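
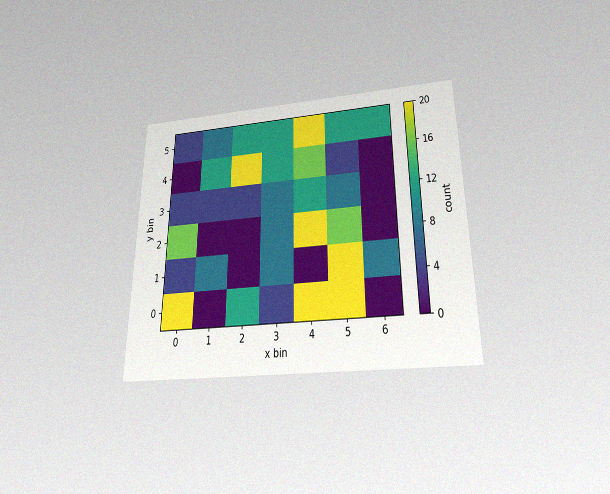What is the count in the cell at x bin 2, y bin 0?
12

The chart is viewed slightly from below, with some photo noise. Matching the cell (2, 0) against the colorbar gives 12.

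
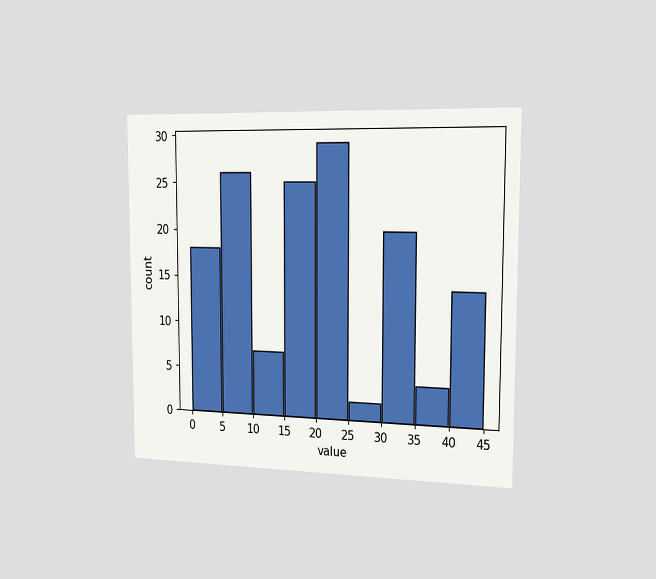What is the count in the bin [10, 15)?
7

The chart is viewed slightly from the right. The [10, 15) bin has height 7.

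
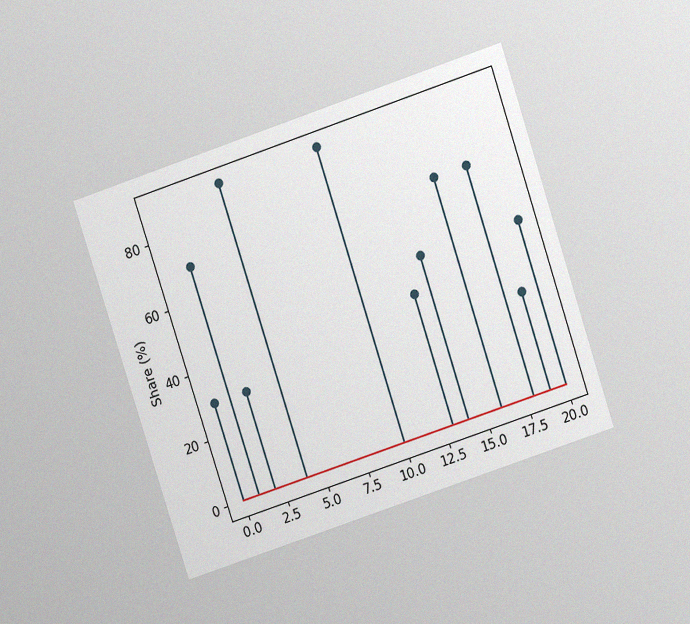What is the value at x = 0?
30%

The chart is tilted about 18° counter-clockwise and viewed at a slight angle, with some photo noise. The stem at x=0 reaches 30%.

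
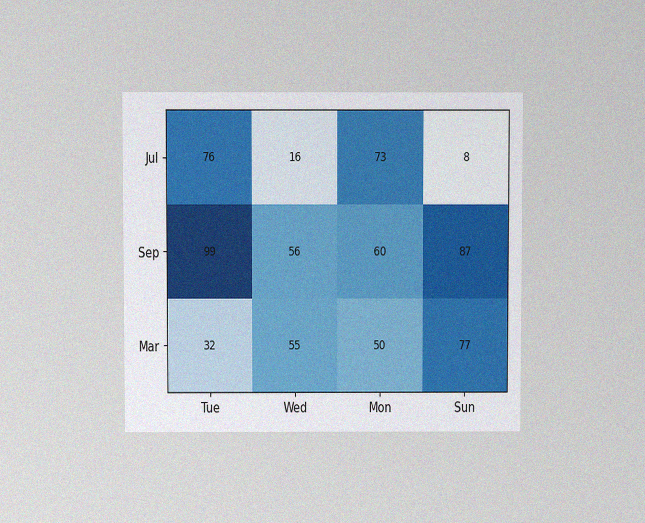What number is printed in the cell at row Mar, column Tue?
32

The chart is viewed slightly from above, with some photo noise. The (Mar, Tue) cell reads 32.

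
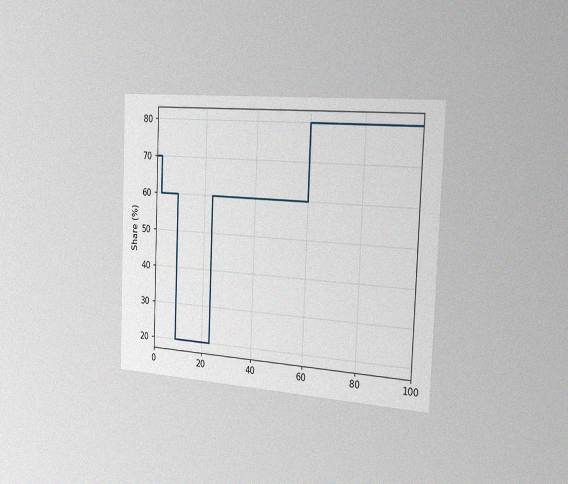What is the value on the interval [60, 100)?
80%

The chart is tilted about 2° clockwise and viewed slightly from the right, with some photo noise. On [60, 100) the step sits at 80%.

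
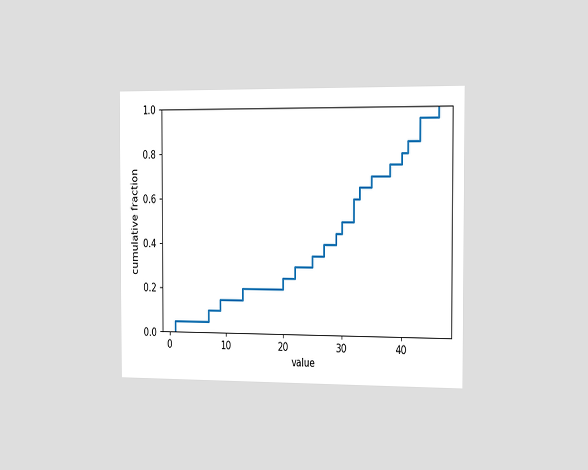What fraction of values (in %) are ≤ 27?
40%

The chart is viewed slightly from the right. At x=27 the ECDF step is at 40%.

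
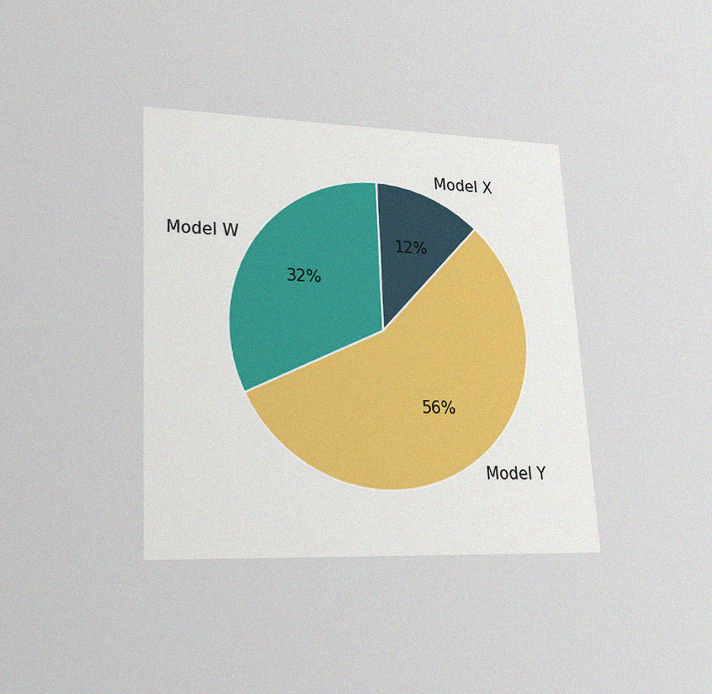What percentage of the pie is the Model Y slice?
The chart is tilted about 3° counter-clockwise and viewed at a slight angle, with some photo noise. The Model Y slice takes up 56% of the pie.

56%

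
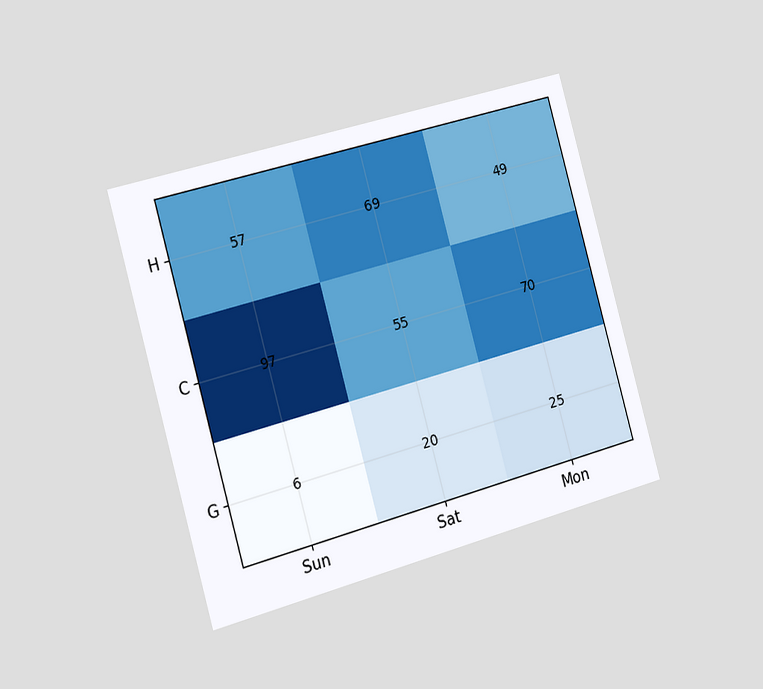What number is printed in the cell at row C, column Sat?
The chart is tilted about 16° counter-clockwise and viewed slightly from the left. The (C, Sat) cell reads 55.

55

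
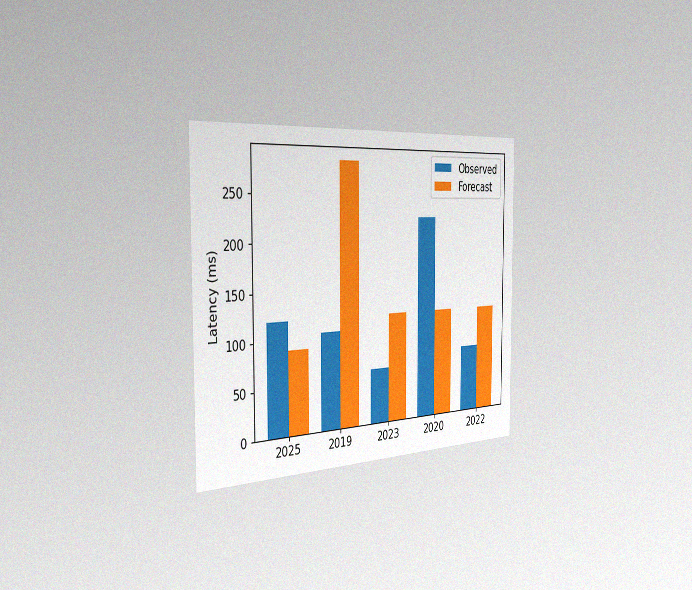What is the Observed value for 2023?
The chart is viewed slightly from the left, with some photo noise. The Observed bar at 2023 reaches 60ms on the y-axis.

60ms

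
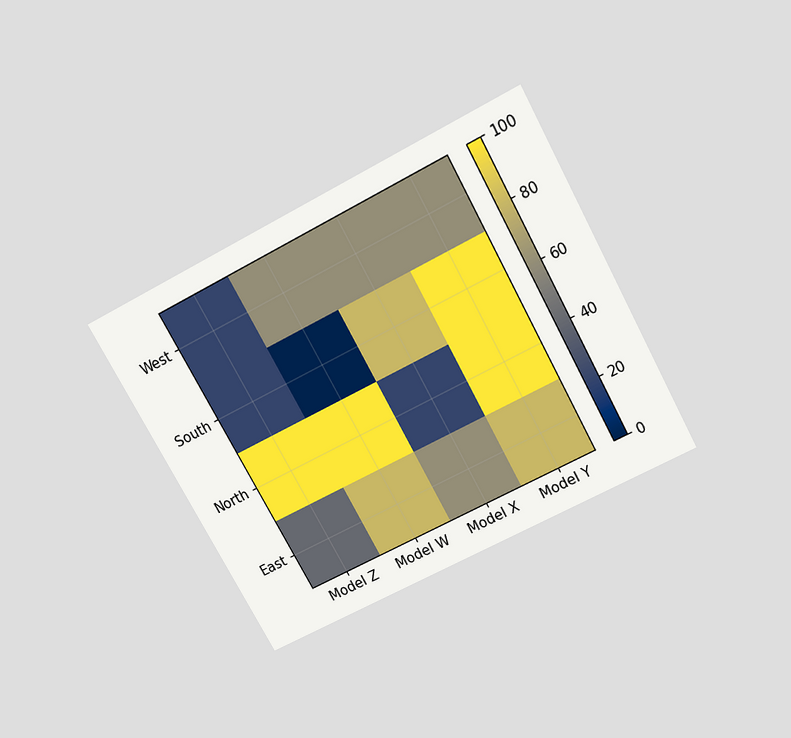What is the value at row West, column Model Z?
20

The chart is tilted about 29° counter-clockwise and viewed slightly from above. Matching cell (West, Model Z) against the colorbar gives 20.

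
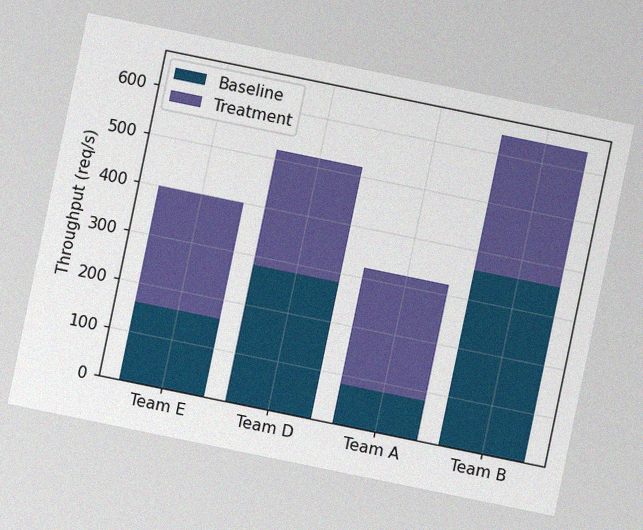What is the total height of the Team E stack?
The chart is tilted about 12° clockwise, with some photo noise. The Team E stack's top reaches 400req/s on the y-axis.

400req/s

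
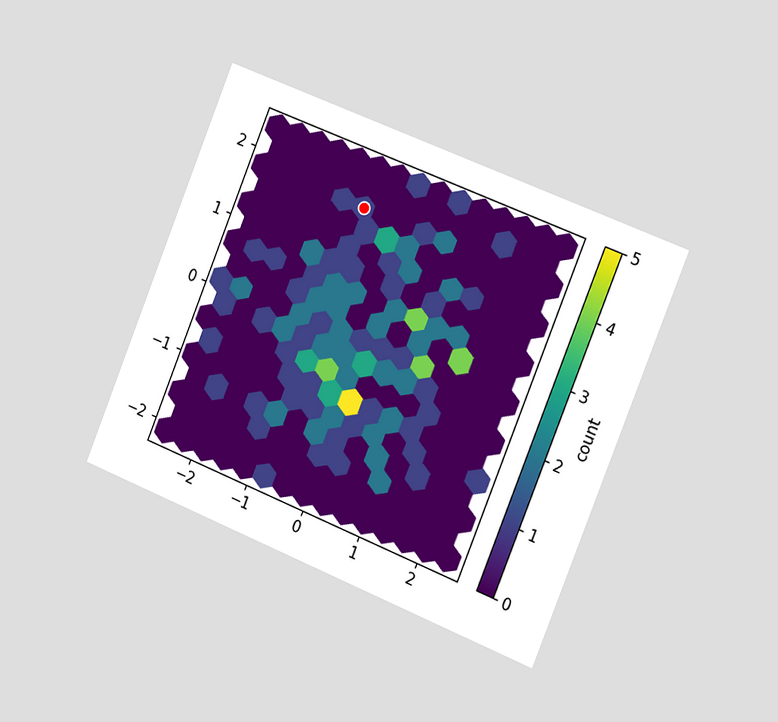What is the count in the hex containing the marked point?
1

The chart is tilted about 22° clockwise and viewed slightly from the right. The marked hex reads 1 on the colorbar.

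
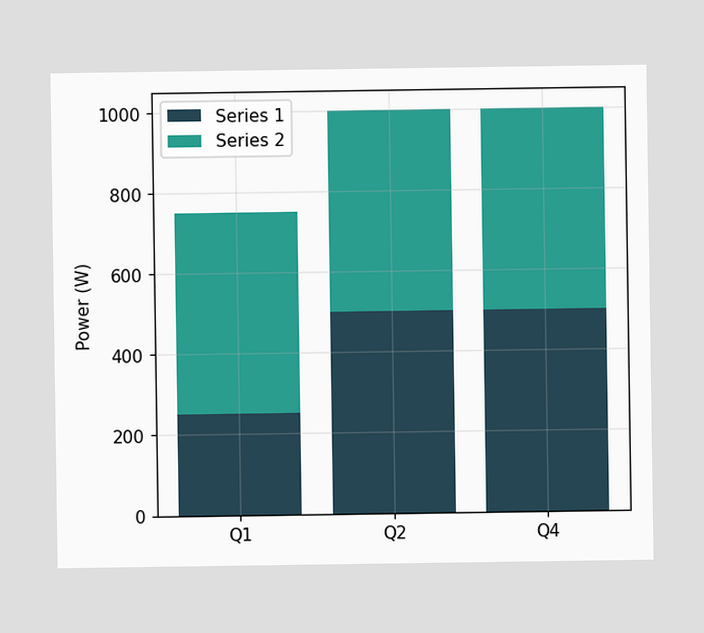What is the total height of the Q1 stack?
The Q1 stack's top reaches 750W on the y-axis.

750W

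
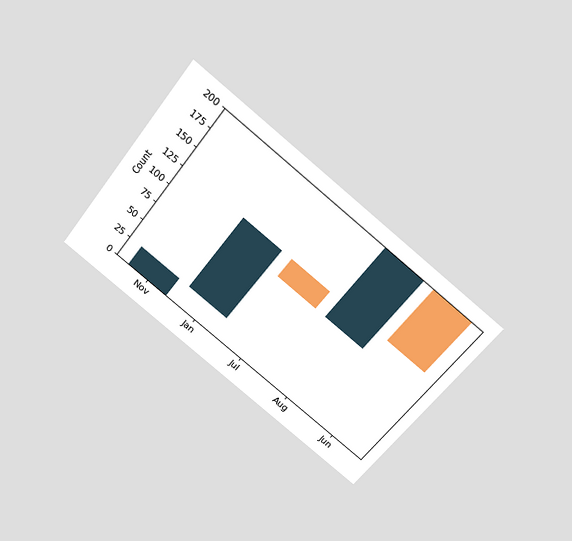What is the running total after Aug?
The chart is tilted about 38° clockwise and viewed slightly from above. After Aug the running total reaches 200.

200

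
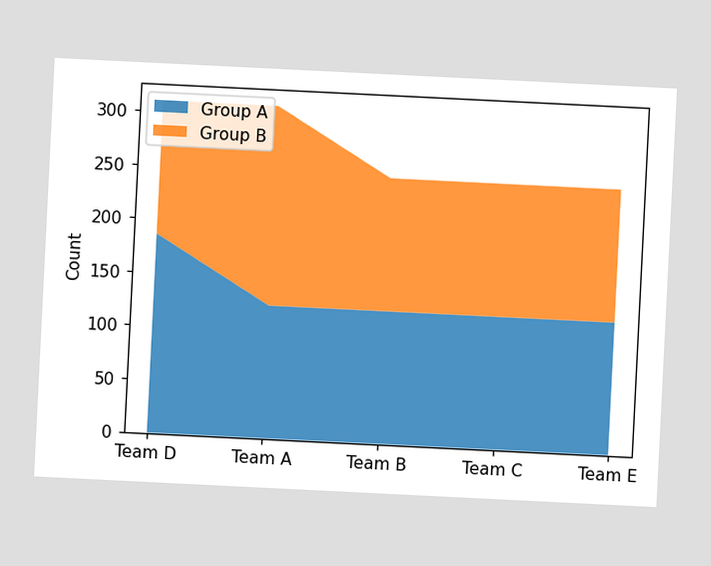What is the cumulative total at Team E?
248

The chart is tilted about 3° clockwise. The stacked total at Team E reaches 248.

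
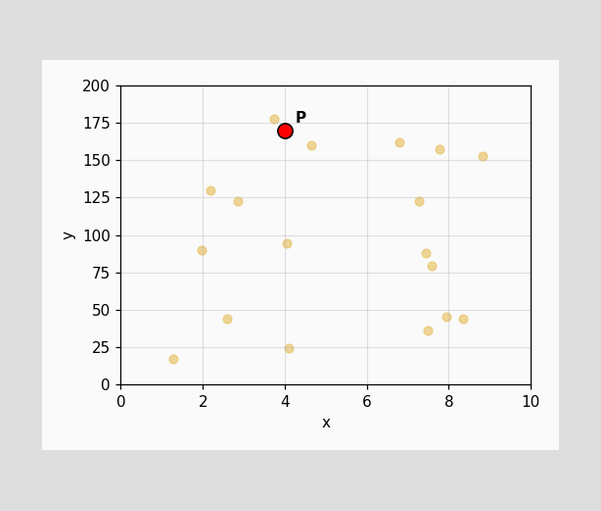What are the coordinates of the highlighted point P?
(4, 170)

Following the gridlines from P to each axis, P sits at (4, 170).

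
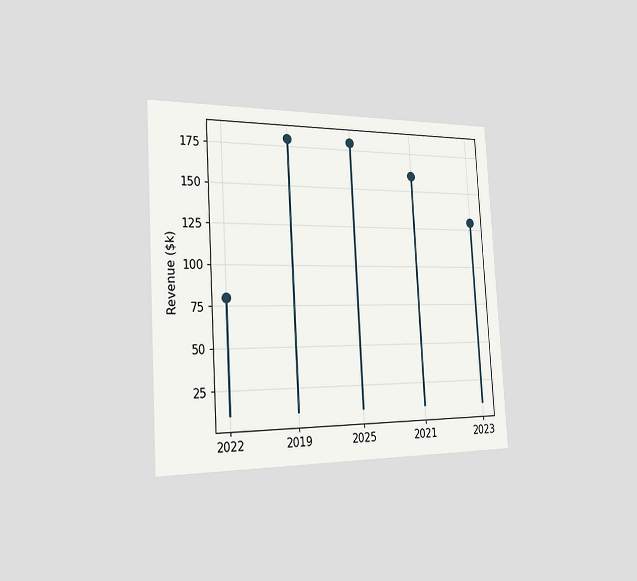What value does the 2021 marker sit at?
$160k

The chart is tilted about 3° counter-clockwise and viewed slightly from the left. The 2021 marker sits at $160k.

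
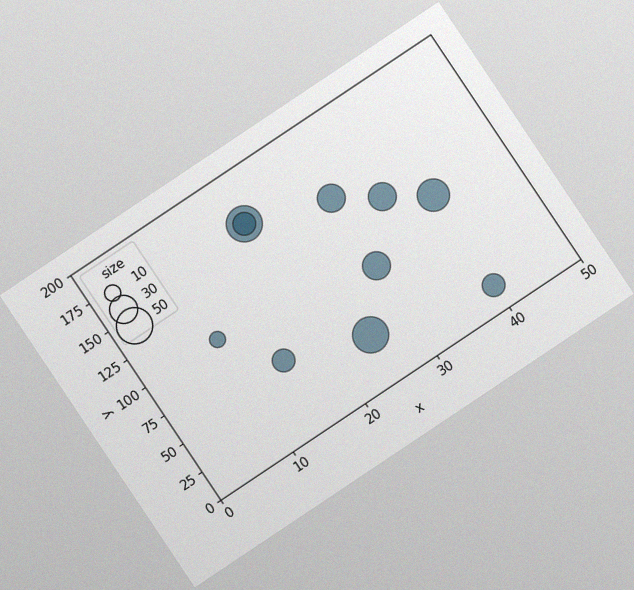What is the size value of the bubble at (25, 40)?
The chart is tilted about 34° counter-clockwise, with some photo noise. Matching the bubble at (25, 40) against the size legend gives 50.

50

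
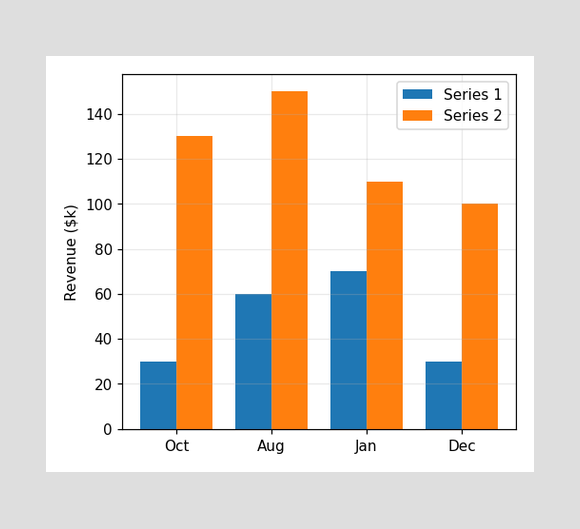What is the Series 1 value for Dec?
The Series 1 bar at Dec reaches $30k on the y-axis.

$30k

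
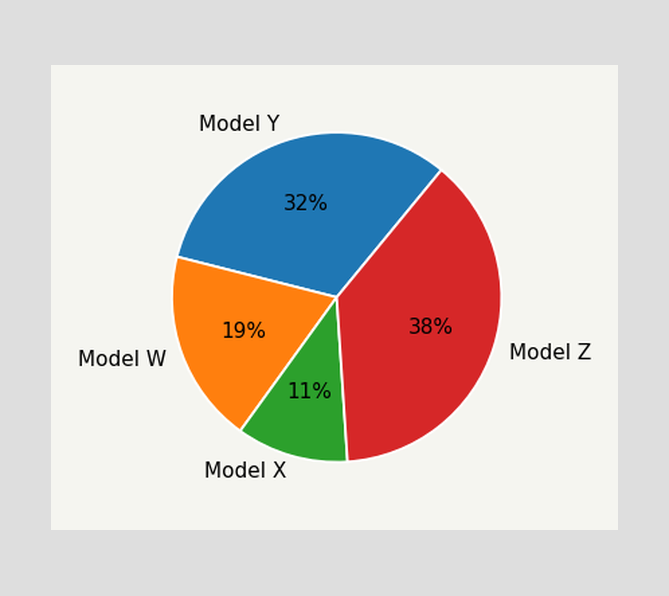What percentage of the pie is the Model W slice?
19%

The Model W slice takes up 19% of the pie.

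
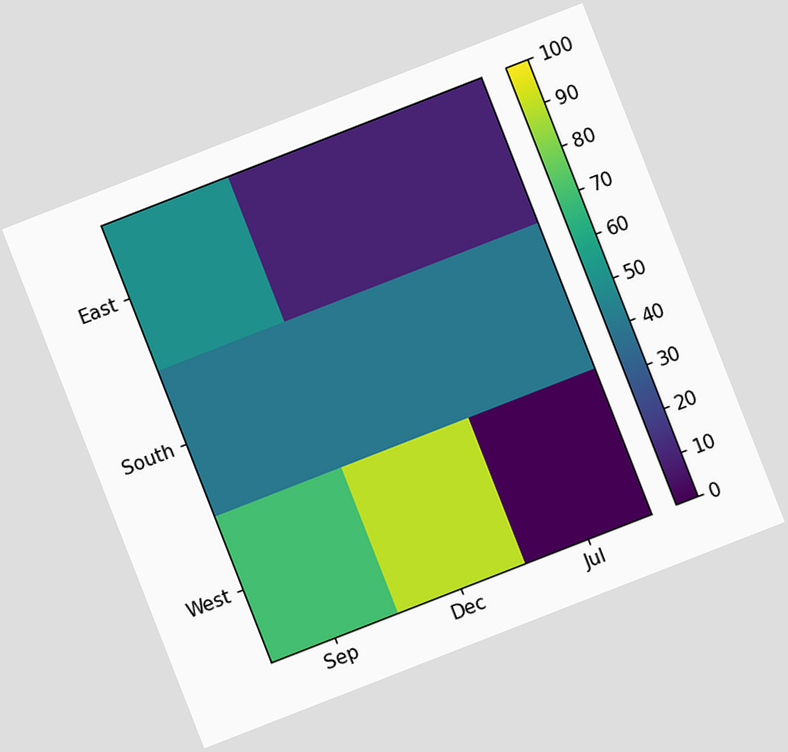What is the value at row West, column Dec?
90

The chart is tilted about 21° counter-clockwise. Matching cell (West, Dec) against the colorbar gives 90.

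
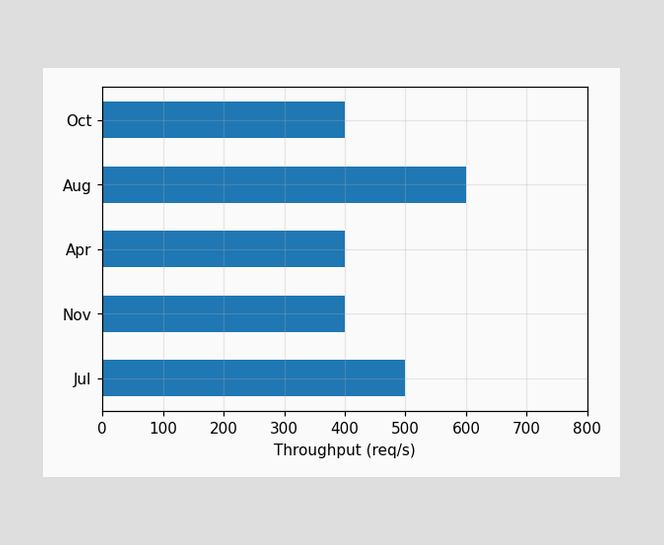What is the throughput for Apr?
400req/s

Reading along the chart's x-axis, the Apr bar reaches 400req/s.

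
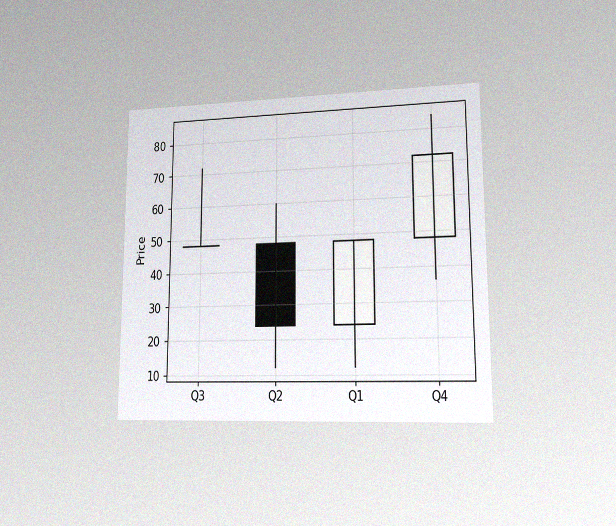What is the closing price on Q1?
48

The chart is viewed at a slight angle, with some photo noise. The Q1 candle closes at 48.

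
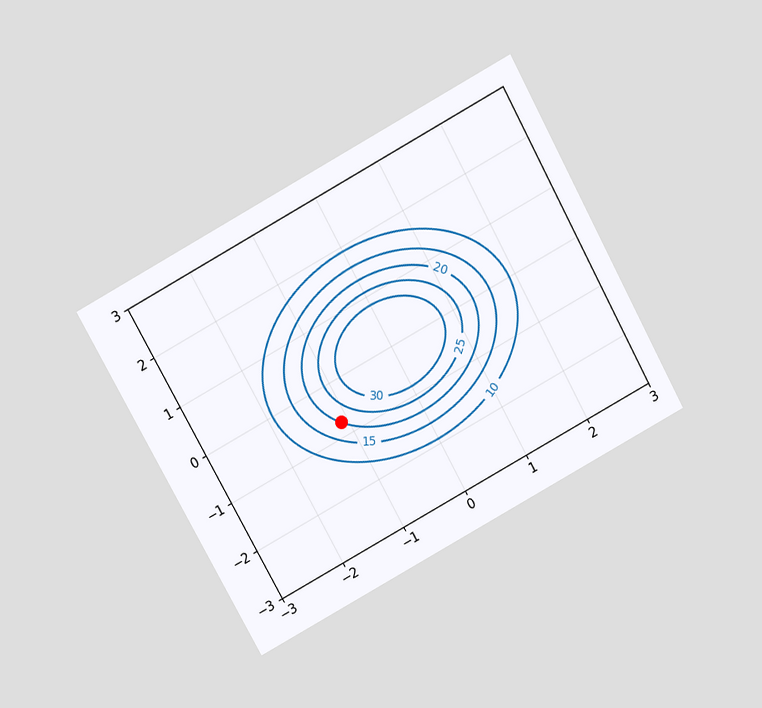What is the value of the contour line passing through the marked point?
20

The chart is tilted about 29° counter-clockwise and viewed slightly from above. The marked point sits on the contour labelled 20.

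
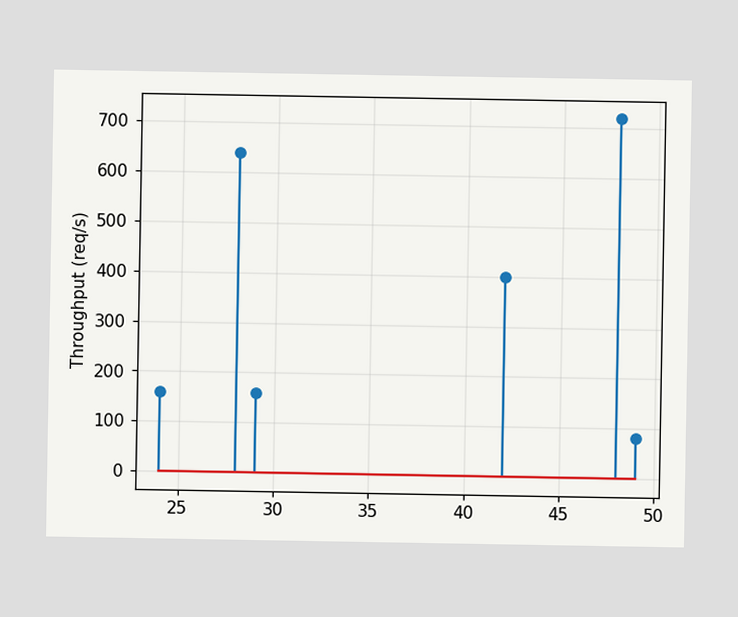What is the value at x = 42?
400req/s

The stem at x=42 reaches 400req/s.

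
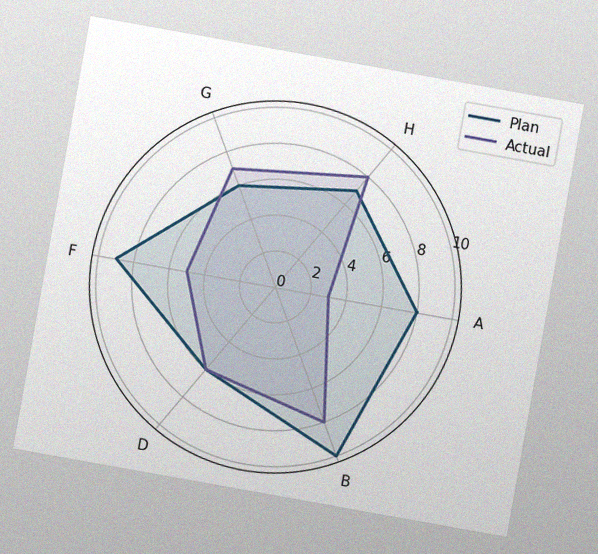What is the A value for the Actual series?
3

The chart is tilted about 10° clockwise, with some photo noise. On the A axis, Actual reaches 3.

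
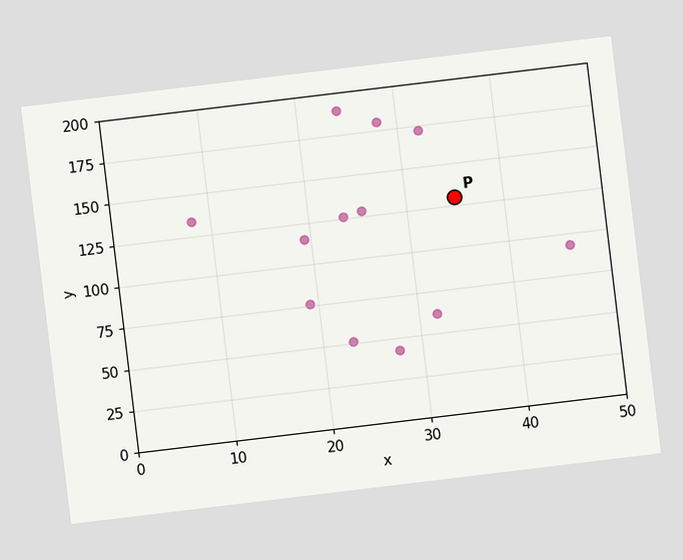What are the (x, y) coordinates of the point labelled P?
(35, 130)

The chart is tilted about 7° counter-clockwise. Following the gridlines from P to each axis, P sits at (35, 130).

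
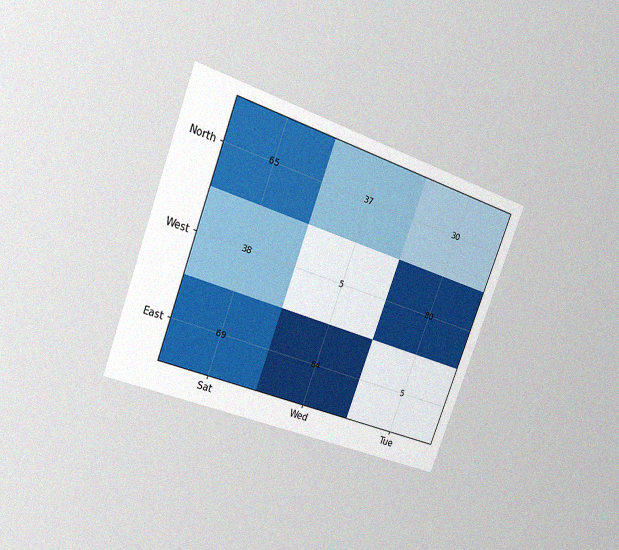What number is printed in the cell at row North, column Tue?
The chart is tilted about 21° clockwise and viewed at a slight angle, with some photo noise. The (North, Tue) cell reads 30.

30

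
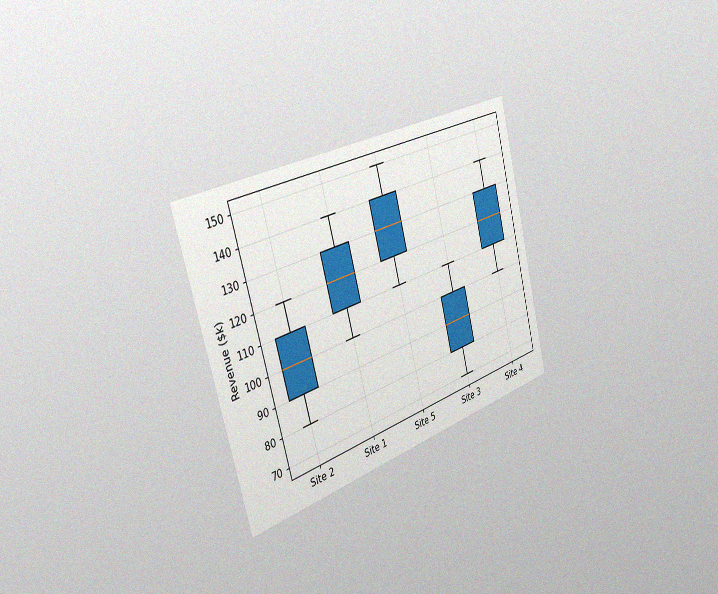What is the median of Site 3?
$90k

The chart is tilted about 15° counter-clockwise and viewed slightly from the left, with some photo noise. The median line in the Site 3 box sits at $90k.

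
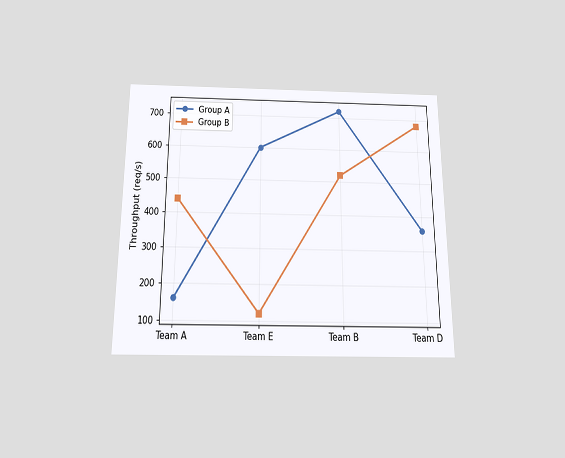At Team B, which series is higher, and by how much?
Group A, by 200req/s

The chart is viewed slightly from below. At Team B, Group A sits above the other line by 200req/s.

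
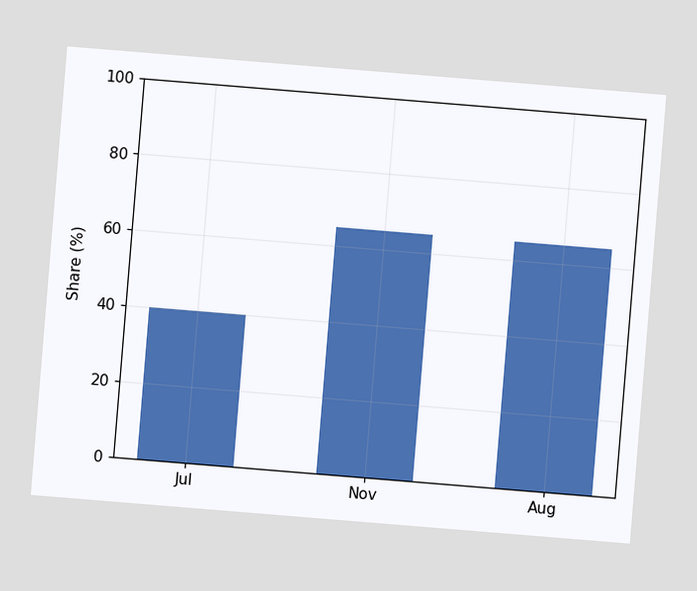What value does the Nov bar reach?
The chart is tilted about 5° clockwise. Reading along the chart's y-axis, the Nov bar reaches 65%.

65%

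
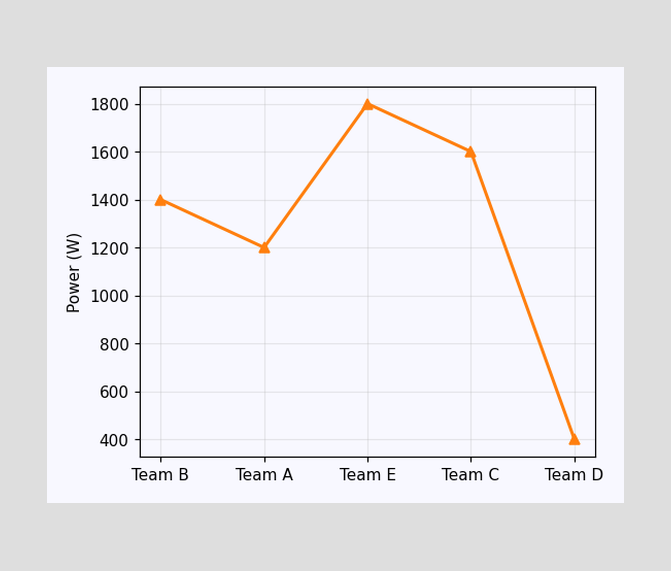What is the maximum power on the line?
1800W

The highest point is at Team E, and reading across to the y-axis gives 1800W.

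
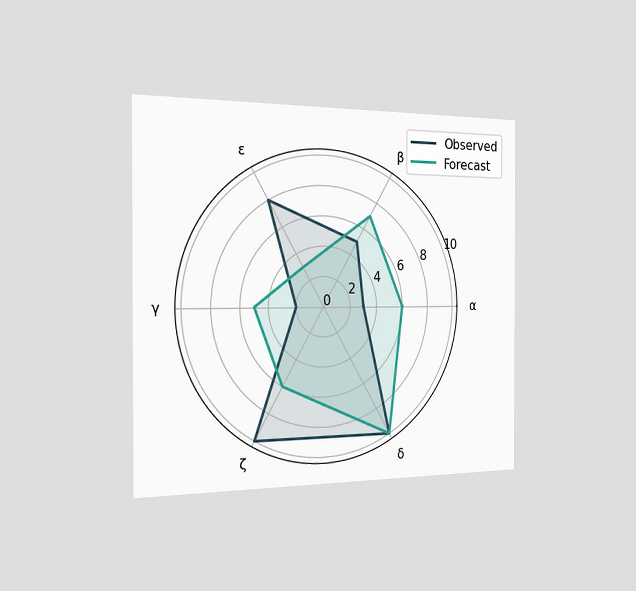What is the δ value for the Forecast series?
The chart is viewed slightly from the left. On the δ axis, Forecast reaches 10.

10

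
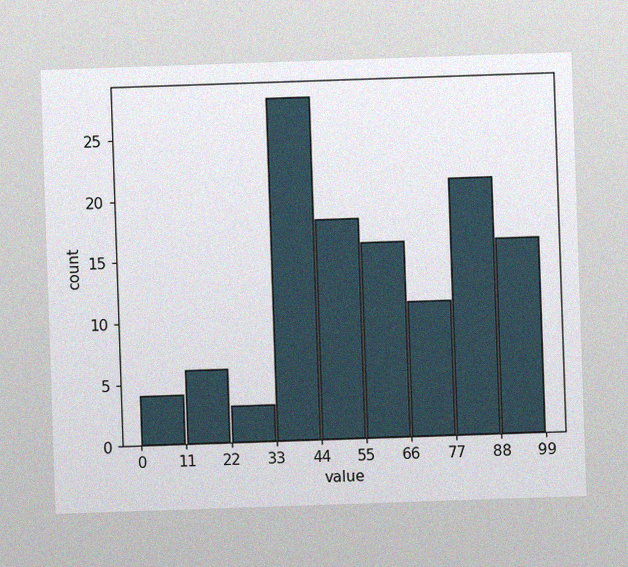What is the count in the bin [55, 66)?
16

The image has some photo noise and uneven lighting. The [55, 66) bin has height 16.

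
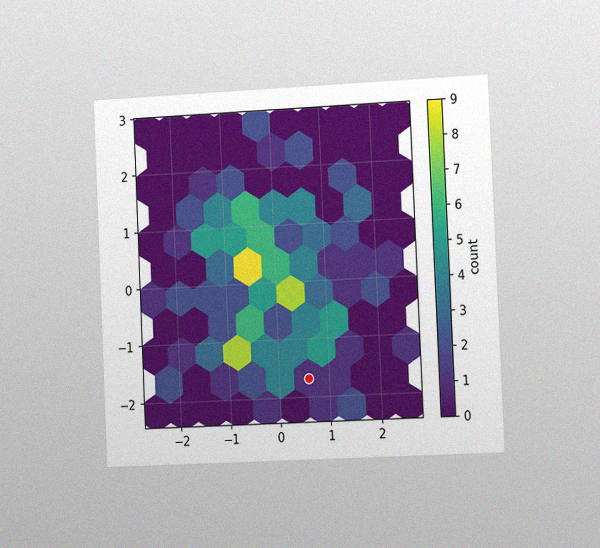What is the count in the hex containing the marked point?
The chart is tilted about 3° counter-clockwise and viewed slightly from the right, with some photo noise. The marked hex reads 1 on the colorbar.

1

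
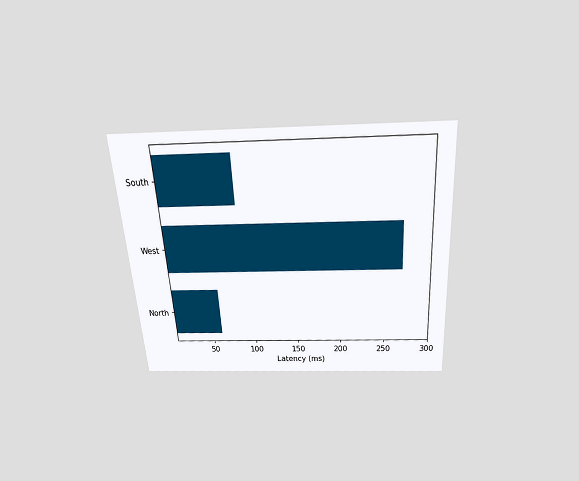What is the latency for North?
The chart is tilted about 4° counter-clockwise and viewed slightly from above. Reading along the chart's x-axis, the North bar reaches 60ms.

60ms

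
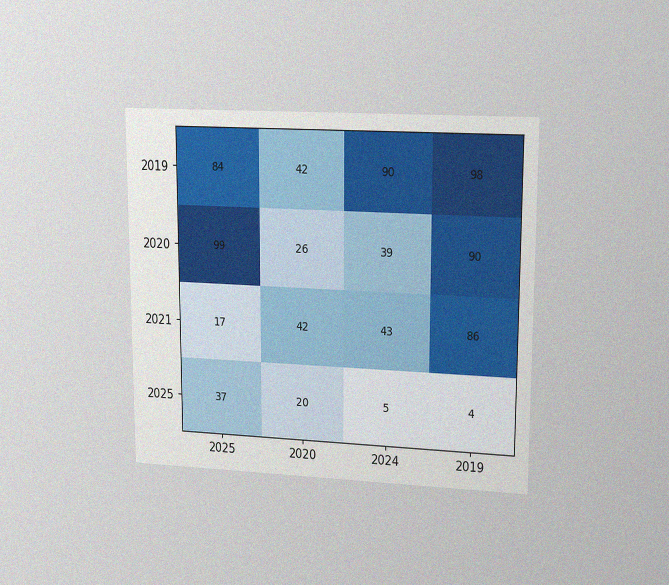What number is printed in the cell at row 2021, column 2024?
The chart is viewed at a slight angle, with some photo noise. The (2021, 2024) cell reads 43.

43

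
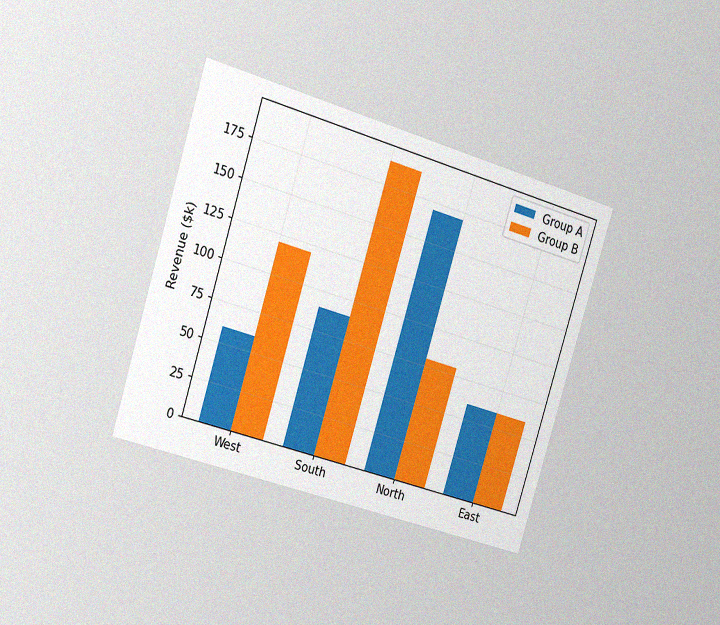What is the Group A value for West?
$60k

The chart is tilted about 17° clockwise and viewed slightly from the left, with some photo noise. The Group A bar at West reaches $60k on the y-axis.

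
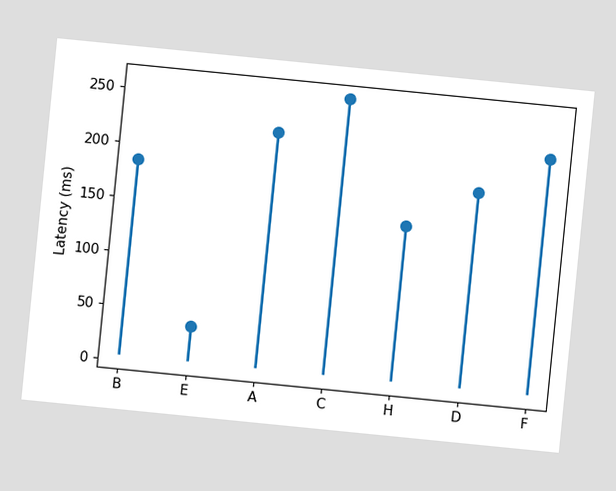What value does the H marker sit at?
The chart is tilted about 6° clockwise. The H marker sits at 148ms.

148ms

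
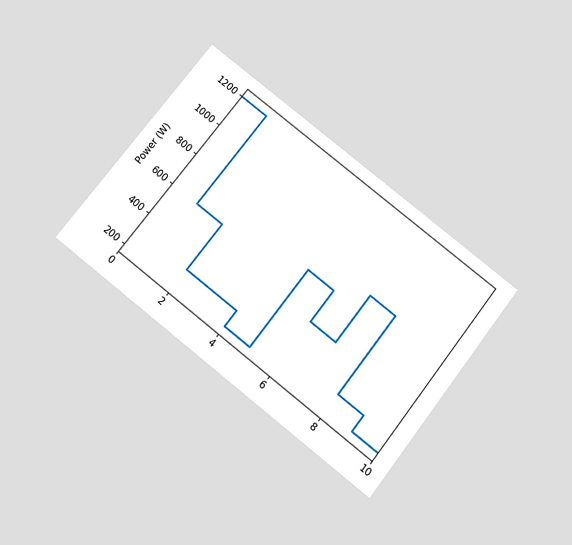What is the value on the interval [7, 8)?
800W

The chart is tilted about 38° clockwise and viewed slightly from below. On [7, 8) the step sits at 800W.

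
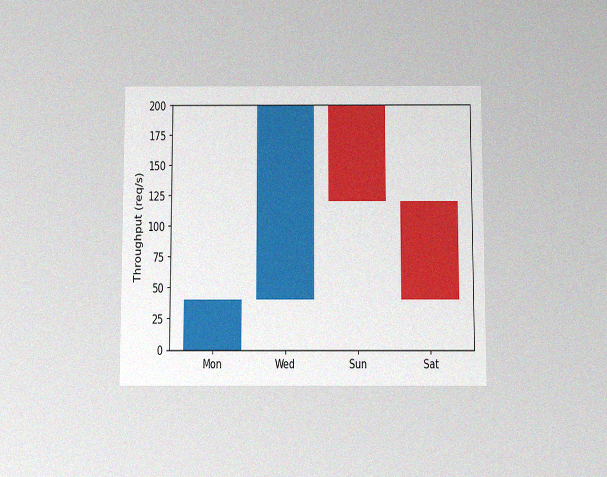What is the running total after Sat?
The chart is viewed slightly from below, with some photo noise. After Sat the running total reaches 40req/s.

40req/s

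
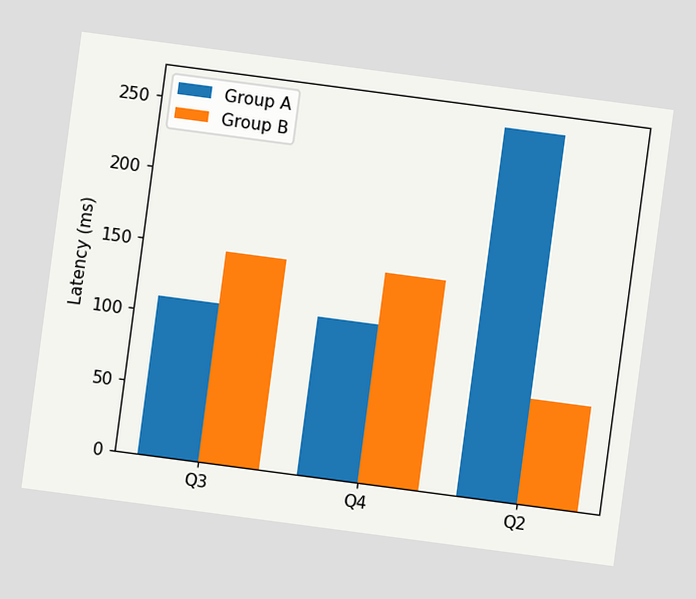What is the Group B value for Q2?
The chart is tilted about 8° clockwise. The Group B bar at Q2 reaches 74ms on the y-axis.

74ms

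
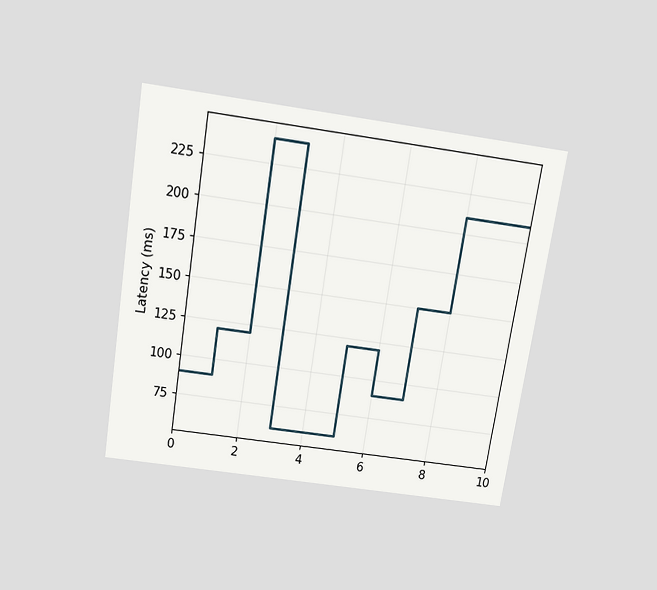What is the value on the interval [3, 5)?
60ms

The chart is tilted about 9° clockwise and viewed slightly from above. On [3, 5) the step sits at 60ms.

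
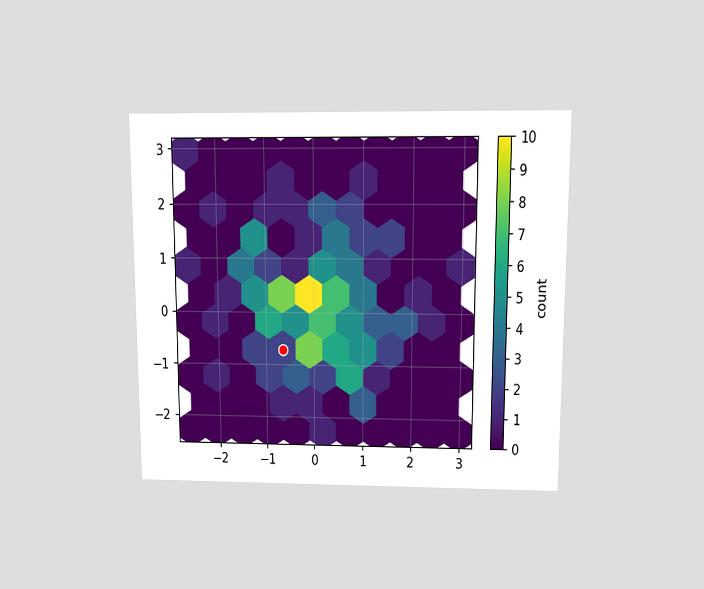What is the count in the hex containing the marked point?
2

The chart is viewed at a slight angle. The marked hex reads 2 on the colorbar.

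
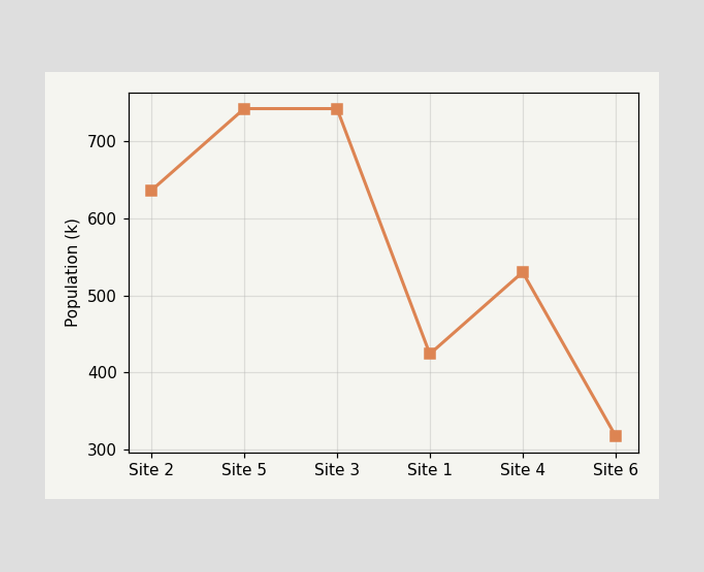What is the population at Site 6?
At Site 6, the line is at 318k.

318k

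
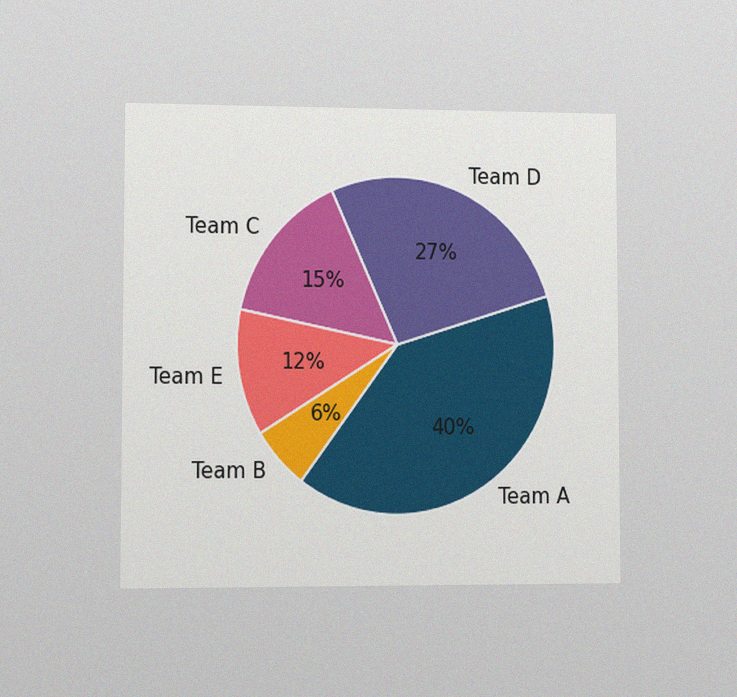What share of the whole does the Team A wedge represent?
40%

The chart is viewed at a slight angle, with some photo noise. The Team A slice takes up 40% of the pie.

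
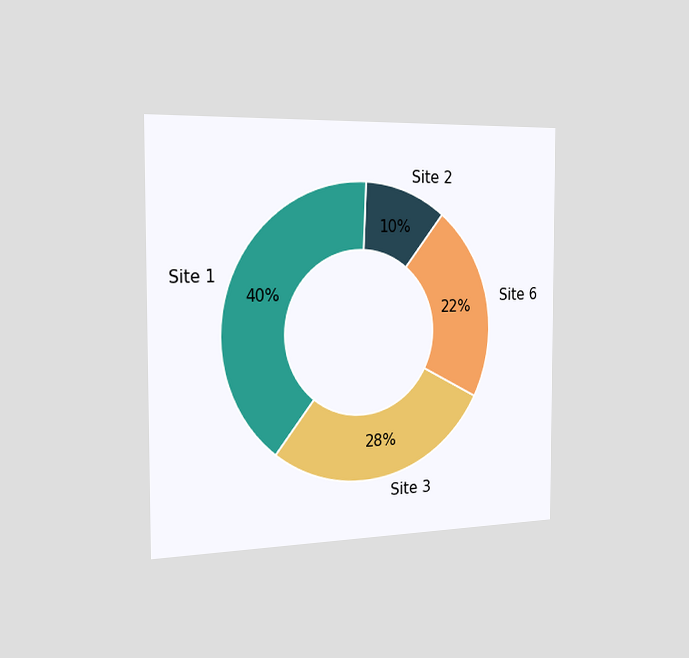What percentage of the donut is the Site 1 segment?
40%

The chart is viewed slightly from the left. The Site 1 segment takes up 40% of the ring.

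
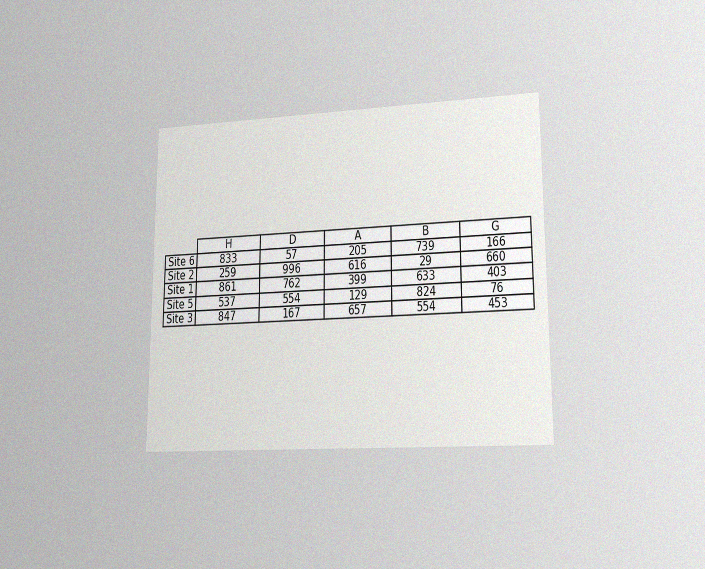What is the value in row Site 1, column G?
403

The chart is viewed at a slight angle, with some photo noise. The (Site 1, G) cell reads 403.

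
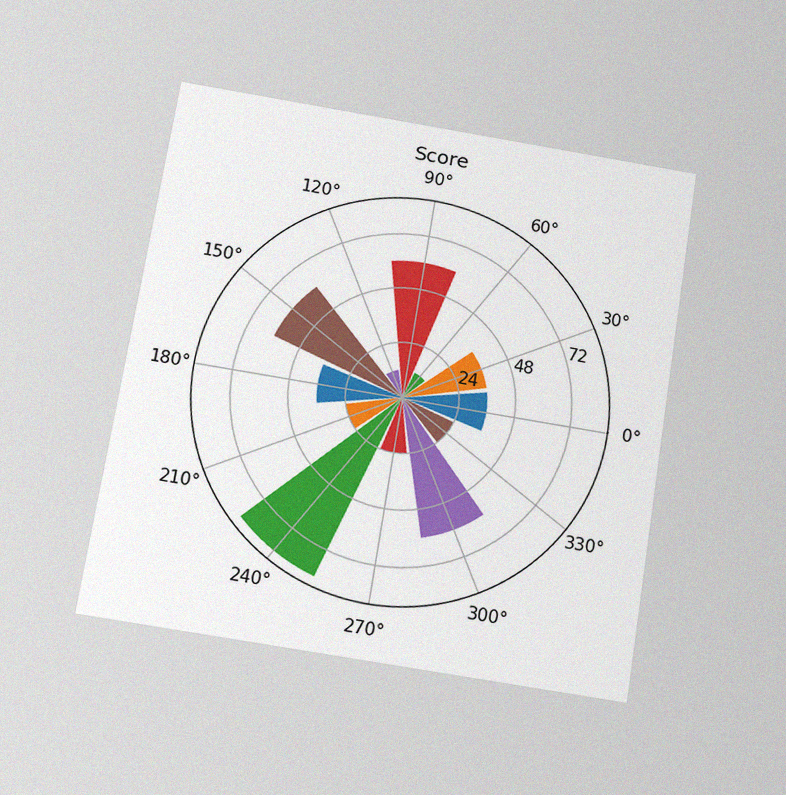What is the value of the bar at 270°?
24

The chart is tilted about 9° clockwise and viewed slightly from below, with some photo noise. The bar at 270° reaches 24 on the radial axis.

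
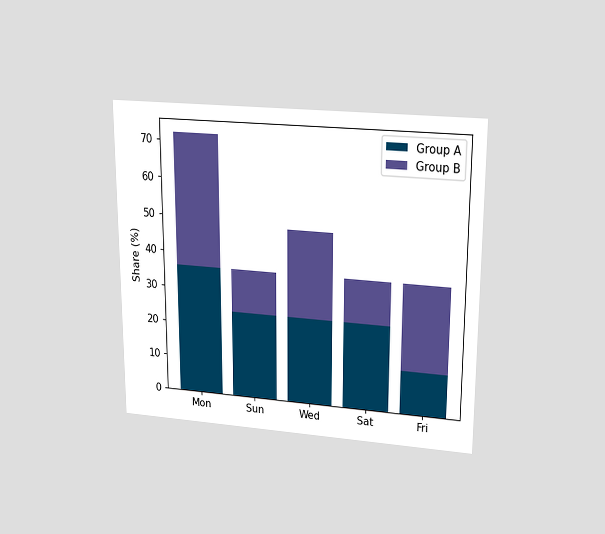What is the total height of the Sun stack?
The chart is viewed slightly from above. The Sun stack's top reaches 36% on the y-axis.

36%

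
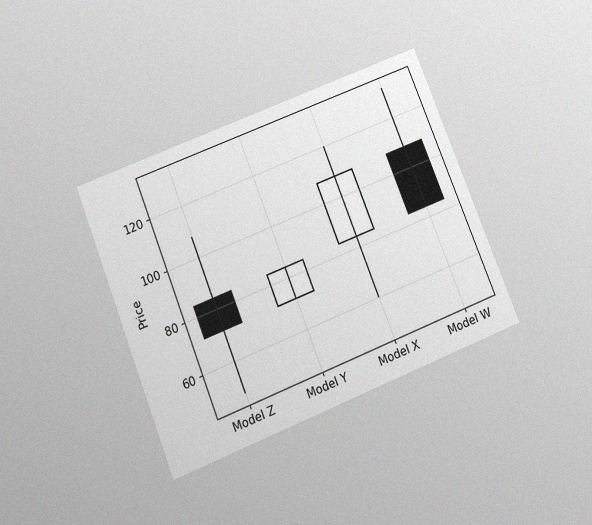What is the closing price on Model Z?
72

The chart is tilted about 22° counter-clockwise and viewed slightly from below, with some photo noise. The Model Z candle closes at 72.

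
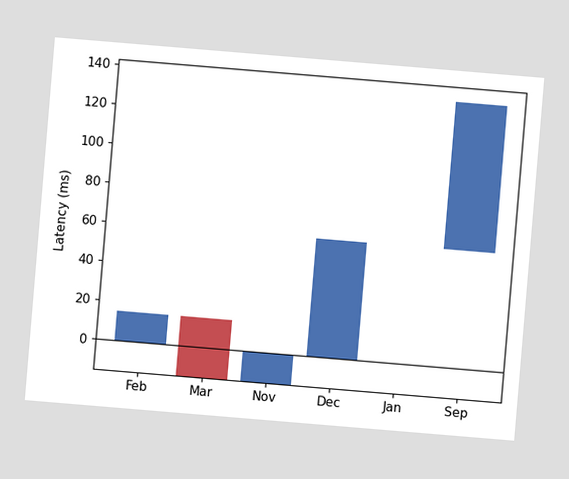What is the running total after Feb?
The chart is tilted about 5° clockwise. After Feb the running total reaches 15ms.

15ms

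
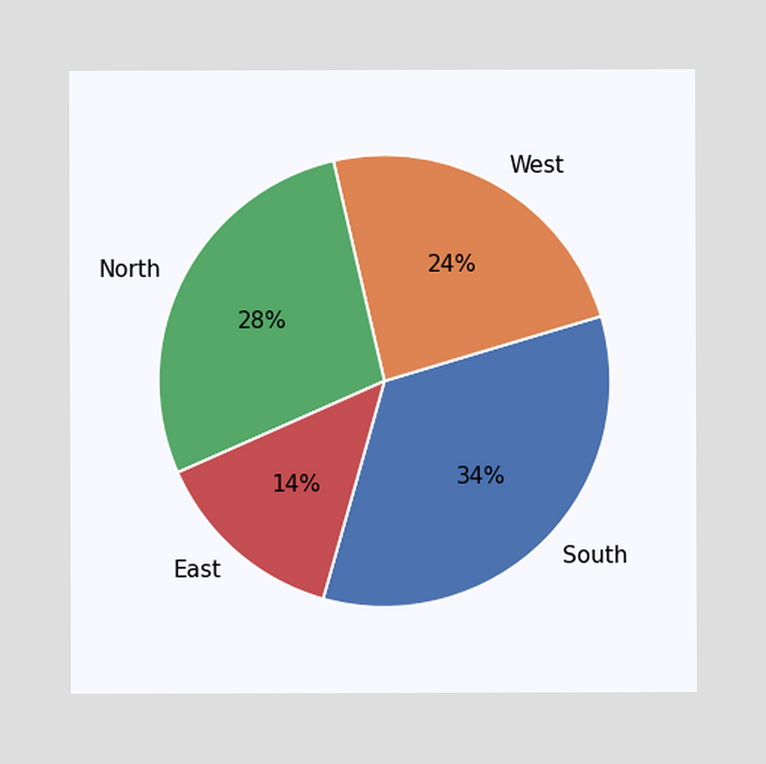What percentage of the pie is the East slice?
14%

The East slice takes up 14% of the pie.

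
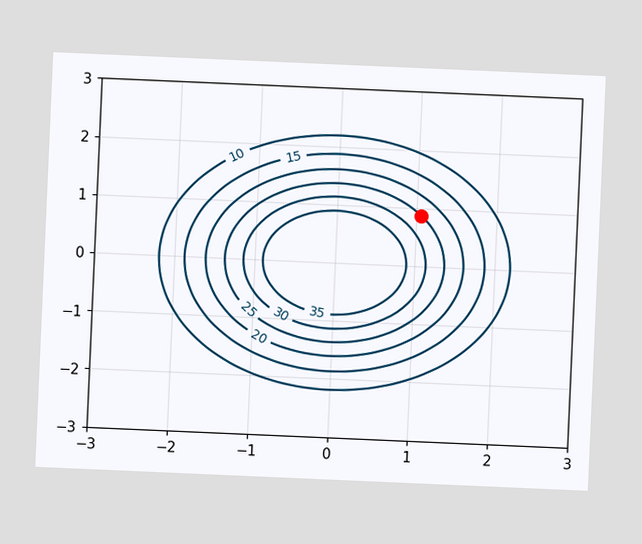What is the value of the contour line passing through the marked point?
The chart is tilted about 2° clockwise. The marked point sits on the contour labelled 25.

25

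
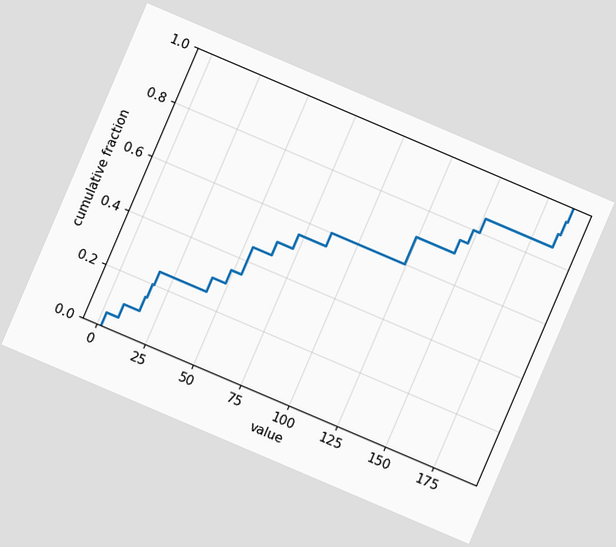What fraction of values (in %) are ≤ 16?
The chart is tilted about 23° clockwise. At x=16 the ECDF step is at 15%.

15%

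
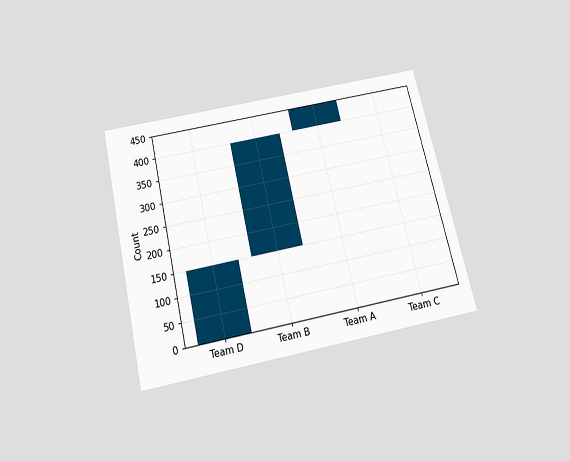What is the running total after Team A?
The chart is tilted about 13° counter-clockwise and viewed slightly from below. After Team A the running total reaches 450.

450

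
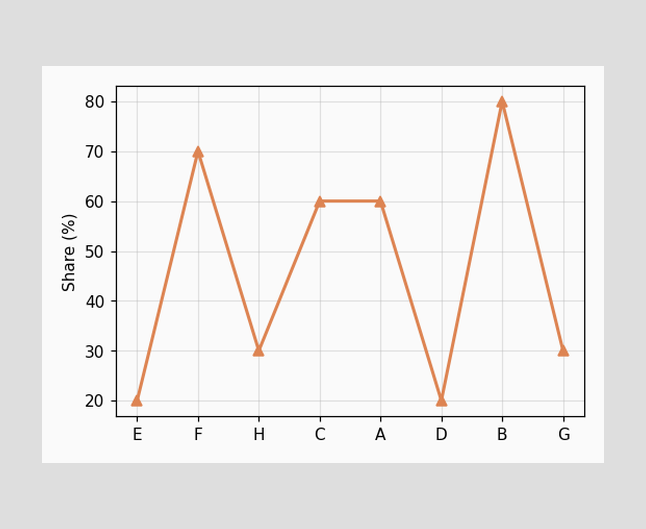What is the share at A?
At A, the line is at 60%.

60%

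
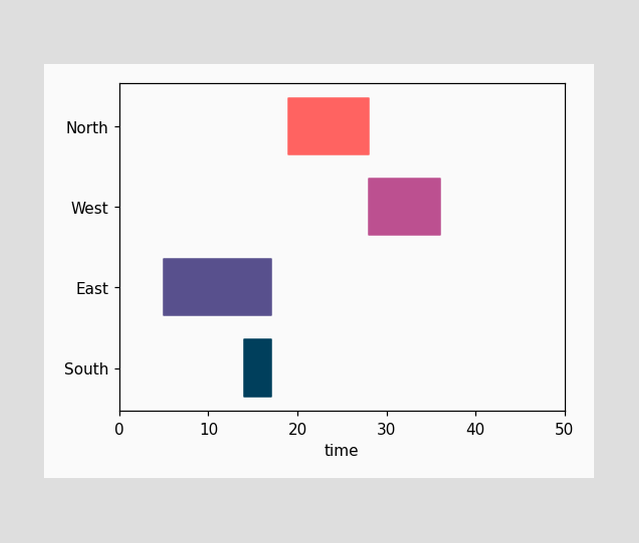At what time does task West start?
28

The West bar begins at t=28.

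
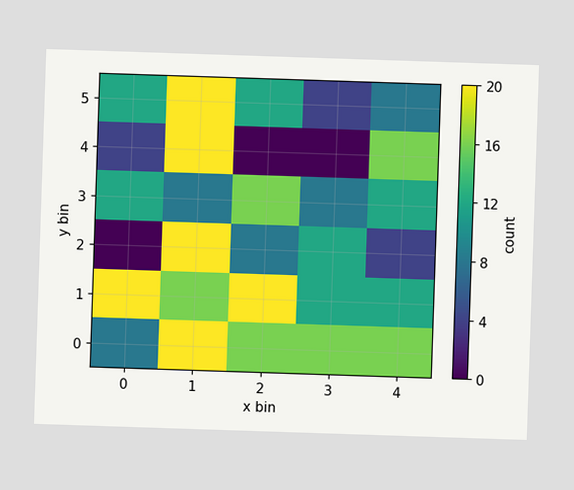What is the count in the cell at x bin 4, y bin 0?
16

Matching the cell (4, 0) against the colorbar gives 16.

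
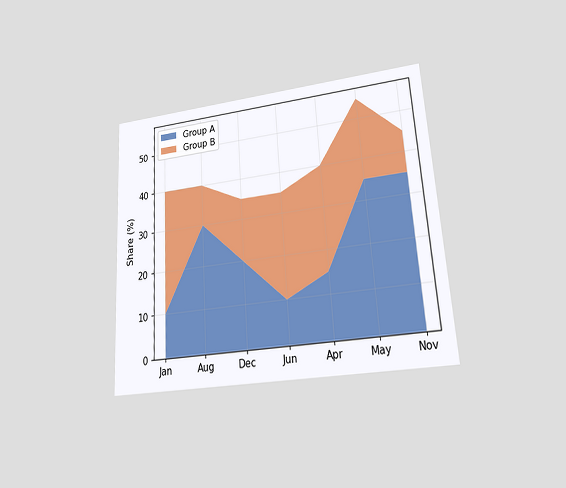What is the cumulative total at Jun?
35%

The chart is tilted about 4° counter-clockwise and viewed at a slight angle. The stacked total at Jun reaches 35%.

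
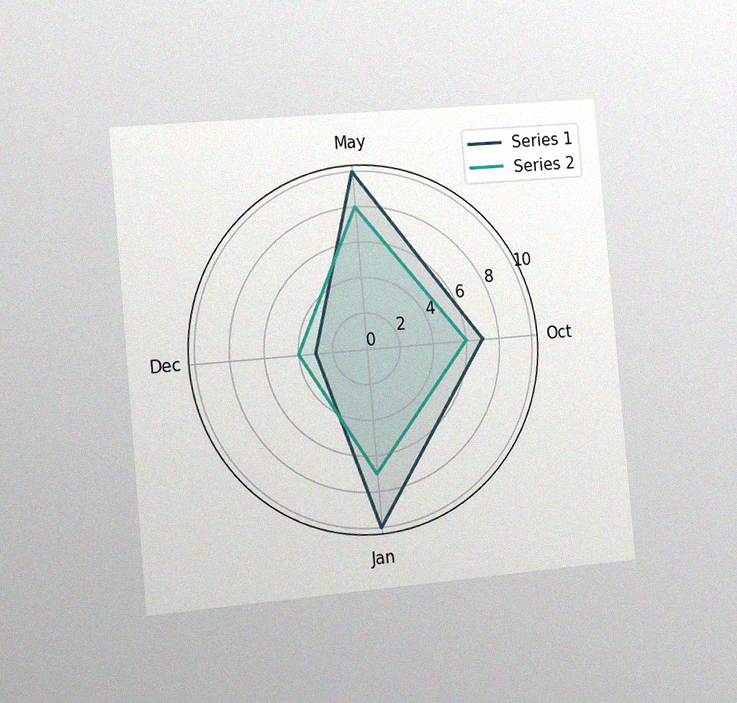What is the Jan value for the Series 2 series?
7

The chart is tilted about 5° counter-clockwise and viewed slightly from the left, with some photo noise. On the Jan axis, Series 2 reaches 7.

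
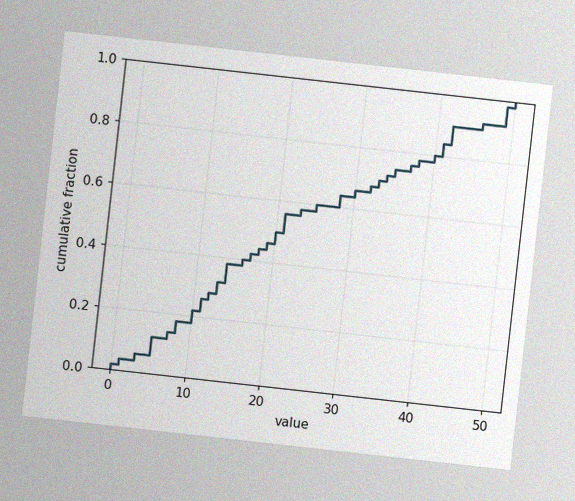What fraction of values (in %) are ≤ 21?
The chart is tilted about 6° clockwise, with some photo noise. At x=21 the ECDF step is at 56%.

56%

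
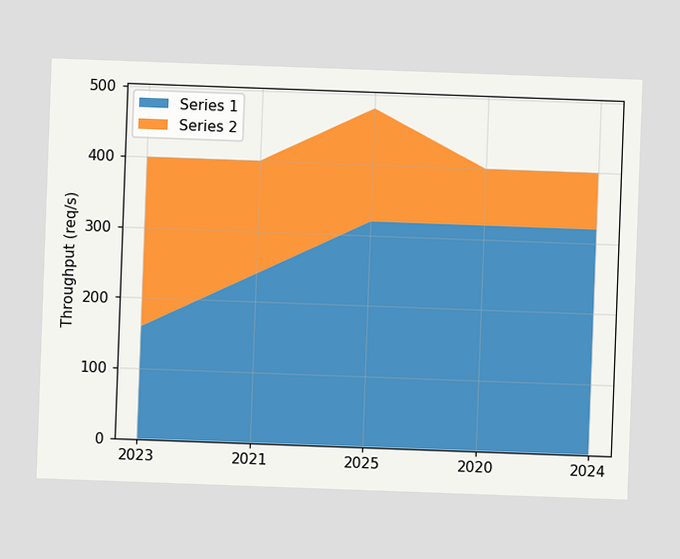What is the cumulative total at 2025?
480req/s

The chart is tilted about 2° clockwise. The stacked total at 2025 reaches 480req/s.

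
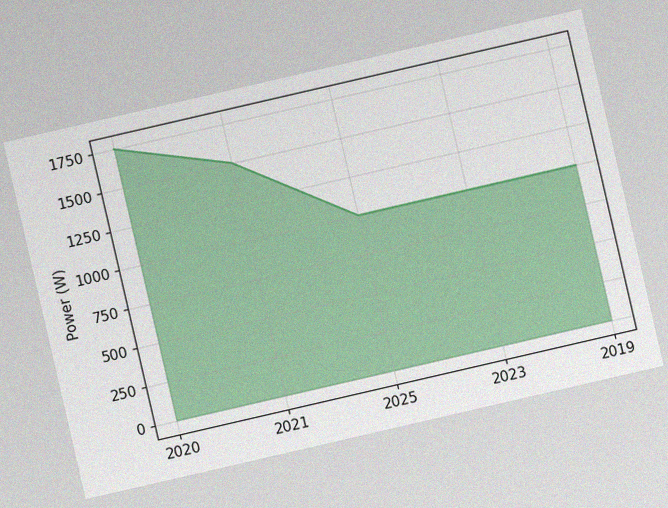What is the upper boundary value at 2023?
1000W

The chart is tilted about 13° counter-clockwise, with some photo noise. At 2023 the upper boundary is at 1000W.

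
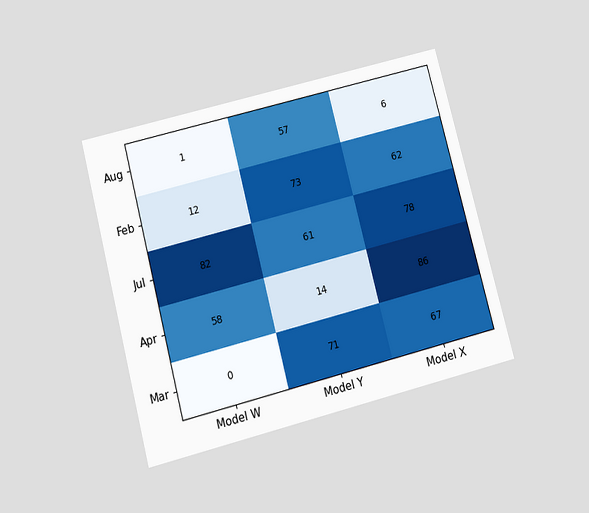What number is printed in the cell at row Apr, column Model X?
The chart is tilted about 15° counter-clockwise and viewed slightly from below. The (Apr, Model X) cell reads 86.

86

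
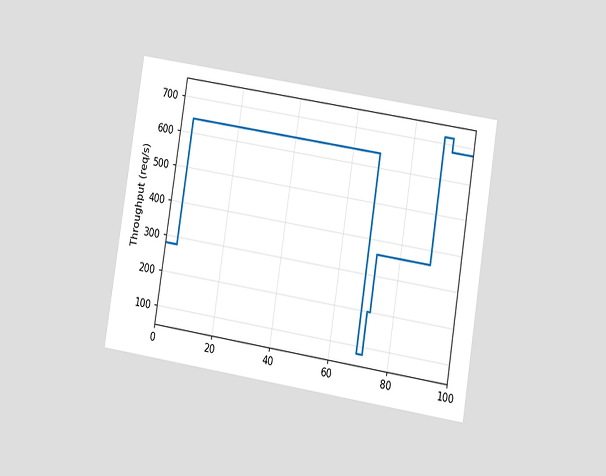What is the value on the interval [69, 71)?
80req/s

The chart is tilted about 9° clockwise and viewed at a slight angle. On [69, 71) the step sits at 80req/s.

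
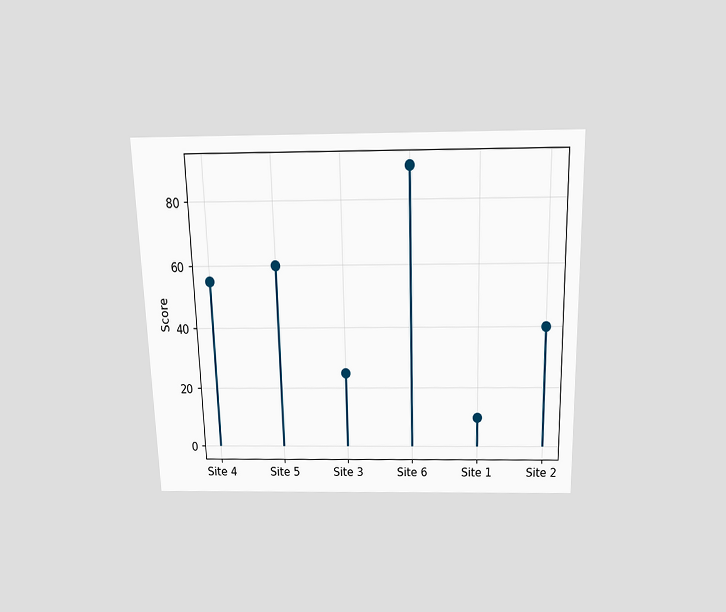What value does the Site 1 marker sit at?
10

The chart is viewed slightly from above. The Site 1 marker sits at 10.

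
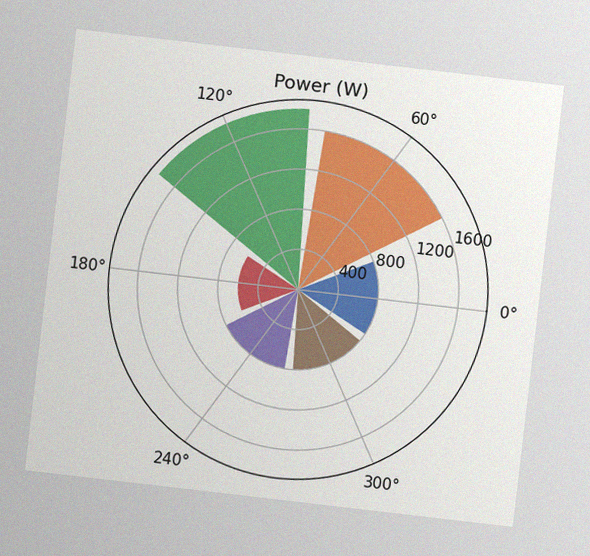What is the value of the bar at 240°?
800W

The chart is tilted about 7° clockwise, with some photo noise. The bar at 240° reaches 800W on the radial axis.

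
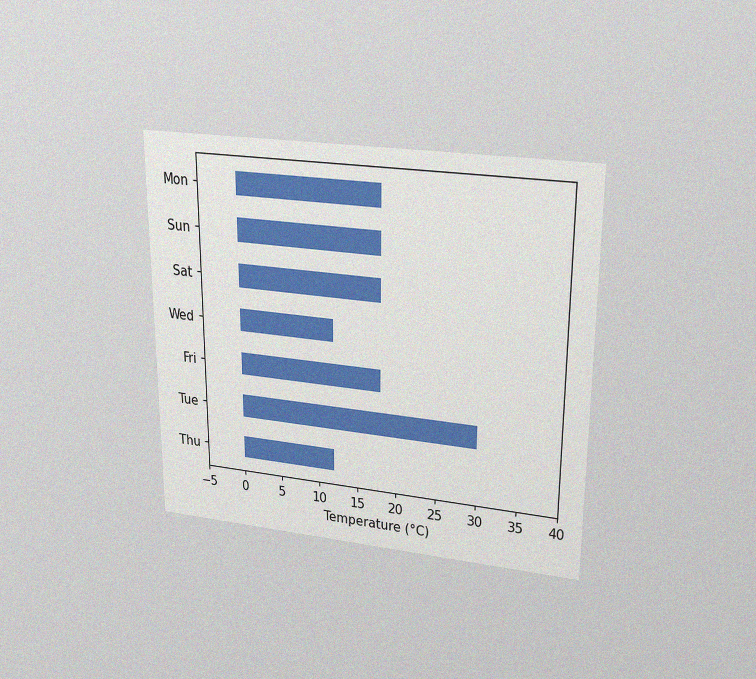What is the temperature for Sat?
The chart is viewed slightly from above, with some photo noise. Reading along the chart's x-axis, the Sat bar reaches 18°C.

18°C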